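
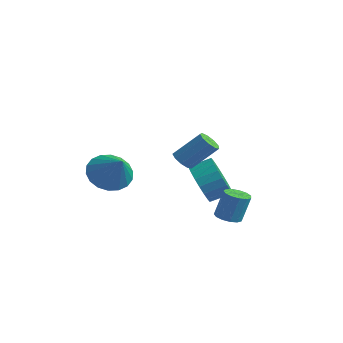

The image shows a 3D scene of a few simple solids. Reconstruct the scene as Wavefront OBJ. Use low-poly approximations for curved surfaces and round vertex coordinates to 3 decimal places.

v 0.091 1.21 2.916
v 0.589 1.093 2.688
v 1.307 1.953 3.816
v 0.809 2.07 4.044
v 0.447 1.414 2.534
v 1.164 2.274 3.663
v 0.138 1.639 2.559
v 0.855 2.499 3.688
v -0.193 1.663 2.751
v 0.525 2.524 3.879
v -0.391 1.476 3.02
v 0.327 2.336 4.148
v -0.363 1.163 3.24
v 0.355 2.024 4.368
v -0.123 0.873 3.309
v 0.595 1.733 4.437
v 0.218 0.74 3.193
v 0.935 1.6 4.322
v 0.499 0.827 2.948
v 1.216 1.687 4.077
v -3.852 0.382 1.231
v -3.162 0.351 0.415
v -2.568 0.118 2.329
v -3.167 0.813 0.532
v -3.308 1.189 0.788
v -3.557 1.405 1.131
v -3.865 1.419 1.494
v -4.17 1.227 1.806
v -4.412 0.868 2.003
v -4.543 0.412 2.048
v -4.538 -0.05 1.931
v -4.397 -0.426 1.675
v -4.148 -0.642 1.332
v -3.84 -0.655 0.968
v -3.535 -0.464 0.657
v -3.293 -0.104 0.46
v -0.656 2.712 0.978
v -0.112 2.032 1.6
v 0.4 2.848 2.044
v -0.144 3.528 1.422
v 0.152 2.062 1.242
v 0.663 2.877 1.686
v 0.275 2.204 0.839
v 0.787 3.019 1.283
v 0.238 2.434 0.46
v 0.75 3.249 0.904
v 0.046 2.712 0.17
v 0.558 3.527 0.615
v -0.267 2.99 0.021
v 0.245 3.805 0.465
v -0.647 3.22 0.036
v -0.136 4.035 0.48
v -1.029 3.362 0.215
v -0.518 4.178 0.659
v -1.347 3.392 0.525
v -0.835 4.208 0.969
v -1.544 3.305 0.914
v -1.033 4.12 1.358
v -1.589 3.115 1.314
v -1.077 3.93 1.758
v -1.472 2.855 1.655
v -0.96 3.67 2.1
v -1.213 2.571 1.88
v -0.702 3.386 2.324
v -0.859 2.311 1.949
v -0.347 3.126 2.393
v -0.469 2.12 1.85
v 0.042 2.936 2.294
v 1.635 2.386 -0.108
v 2.144 2.068 -0.122
v 2.374 2.376 1.193
v 1.865 2.694 1.208
v 2.226 2.384 -0.21
v 2.456 2.692 1.105
v 2.121 2.701 -0.266
v 2.35 3.008 1.049
v 1.861 2.917 -0.271
v 2.091 3.225 1.044
v 1.53 2.965 -0.225
v 1.759 3.273 1.09
v 1.232 2.829 -0.141
v 1.461 3.137 1.174
v 1.062 2.553 -0.047
v 1.291 2.86 1.269
v 1.074 2.223 0.028
v 1.303 2.531 1.344
v 1.264 1.945 0.06
v 1.494 2.253 1.375
v 1.572 1.808 0.039
v 1.802 2.115 1.354
v 1.9 1.854 -0.029
v 2.13 2.161 1.286
f 2 1 5
f 2 5 3
f 3 5 6
f 3 6 4
f 5 1 7
f 5 7 6
f 6 7 8
f 6 8 4
f 7 1 9
f 7 9 8
f 8 9 10
f 8 10 4
f 9 1 11
f 9 11 10
f 10 11 12
f 10 12 4
f 11 1 13
f 11 13 12
f 12 13 14
f 12 14 4
f 13 1 15
f 13 15 14
f 14 15 16
f 14 16 4
f 15 1 17
f 15 17 16
f 16 17 18
f 16 18 4
f 17 1 19
f 17 19 18
f 18 19 20
f 18 20 4
f 19 1 2
f 19 2 20
f 20 2 3
f 20 3 4
f 22 21 24
f 22 24 23
f 24 21 25
f 24 25 23
f 25 21 26
f 25 26 23
f 26 21 27
f 26 27 23
f 27 21 28
f 27 28 23
f 28 21 29
f 28 29 23
f 29 21 30
f 29 30 23
f 30 21 31
f 30 31 23
f 31 21 32
f 31 32 23
f 32 21 33
f 32 33 23
f 33 21 34
f 33 34 23
f 34 21 35
f 34 35 23
f 35 21 36
f 35 36 23
f 36 21 22
f 36 22 23
f 38 37 41
f 38 41 39
f 39 41 42
f 39 42 40
f 41 37 43
f 41 43 42
f 42 43 44
f 42 44 40
f 43 37 45
f 43 45 44
f 44 45 46
f 44 46 40
f 45 37 47
f 45 47 46
f 46 47 48
f 46 48 40
f 47 37 49
f 47 49 48
f 48 49 50
f 48 50 40
f 49 37 51
f 49 51 50
f 50 51 52
f 50 52 40
f 51 37 53
f 51 53 52
f 52 53 54
f 52 54 40
f 53 37 55
f 53 55 54
f 54 55 56
f 54 56 40
f 55 37 57
f 55 57 56
f 56 57 58
f 56 58 40
f 57 37 59
f 57 59 58
f 58 59 60
f 58 60 40
f 59 37 61
f 59 61 60
f 60 61 62
f 60 62 40
f 61 37 63
f 61 63 62
f 62 63 64
f 62 64 40
f 63 37 65
f 63 65 64
f 64 65 66
f 64 66 40
f 65 37 67
f 65 67 66
f 66 67 68
f 66 68 40
f 67 37 38
f 67 38 68
f 68 38 39
f 68 39 40
f 70 69 73
f 70 73 71
f 71 73 74
f 71 74 72
f 73 69 75
f 73 75 74
f 74 75 76
f 74 76 72
f 75 69 77
f 75 77 76
f 76 77 78
f 76 78 72
f 77 69 79
f 77 79 78
f 78 79 80
f 78 80 72
f 79 69 81
f 79 81 80
f 80 81 82
f 80 82 72
f 81 69 83
f 81 83 82
f 82 83 84
f 82 84 72
f 83 69 85
f 83 85 84
f 84 85 86
f 84 86 72
f 85 69 87
f 85 87 86
f 86 87 88
f 86 88 72
f 87 69 89
f 87 89 88
f 88 89 90
f 88 90 72
f 89 69 91
f 89 91 90
f 90 91 92
f 90 92 72
f 91 69 70
f 91 70 92
f 92 70 71
f 92 71 72



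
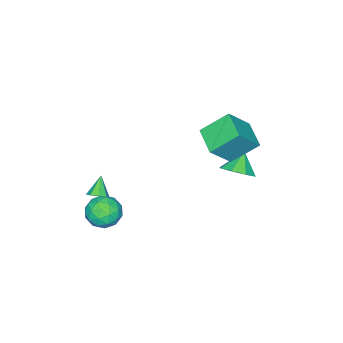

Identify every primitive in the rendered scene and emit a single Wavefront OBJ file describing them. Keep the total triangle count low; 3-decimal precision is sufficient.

v -2.346 1.751 -0.713
v -1.637 1.101 -0.222
v -3.254 1.549 0.333
v -1.551 1.891 0.005
v -1.931 2.599 -0.189
v -2.554 2.81 -0.69
v -3.055 2.401 -1.204
v -3.14 1.61 -1.431
v -2.761 0.902 -1.237
v -2.138 0.691 -0.736
v 3.078 -3.737 -1.862
v 3.595 -3.831 -1.497
v 2.302 -4.103 -0.858
v 3.422 -3.374 -1.463
v 3.048 -3.129 -1.663
v 2.691 -3.241 -1.979
v 2.56 -3.643 -2.227
v 2.733 -4.1 -2.261
v 3.107 -4.344 -2.061
v 3.464 -4.233 -1.744
v 3.391 -2.591 -3.699
v 4.285 -2.79 -3.045
v 2.335 -3.51 -2.535
v 3.229 -3.709 -1.881
v 2.82 -2.665 -1.972
v 3.473 -2.097 -2.691
v 3.147 -4.203 -2.889
v 3.8 -3.635 -3.608
v 4.134 -3.787 -2.545
v 3.932 -2.836 -1.978
v 2.688 -3.464 -3.602
v 2.486 -2.513 -3.035
v 3.931 -2.61 -3.474
v 2.689 -3.69 -2.106
v 2.449 -3.076 -2.159
v 2.974 -3.194 -1.775
v 3.454 -2.202 -3.266
v 3.979 -2.32 -2.881
v 3.118 -2.246 -2.251
v 2.641 -3.98 -2.699
v 3.166 -4.098 -2.314
v 3.646 -3.106 -3.805
v 4.171 -3.224 -3.421
v 3.502 -4.054 -3.329
v 4.367 -3.313 -2.796
v 3.747 -3.853 -2.112
v 3.699 -4.143 -2.704
v 4.082 -3.809 -3.127
v 4.249 -2.754 -2.462
v 3.628 -3.294 -1.778
v 3.387 -2.681 -1.832
v 3.771 -2.347 -2.254
v 4.16 -3.34 -2.168
v 2.992 -3.006 -3.802
v 2.371 -3.546 -3.118
v 2.849 -3.953 -3.326
v 3.233 -3.619 -3.748
v 2.873 -2.447 -3.468
v 2.253 -2.987 -2.784
v 2.538 -2.491 -2.453
v 2.921 -2.157 -2.876
v 2.46 -2.96 -3.412
v -0.067 0.816 3.986
v -1.115 1.944 5.246
v -1.362 1.269 2.503
v -2.41 2.397 3.763
v 0.91 2.203 3.557
v -0.138 3.331 4.817
v -0.385 2.656 2.074
v -1.433 3.784 3.334
f 2 1 4
f 2 4 3
f 4 1 5
f 4 5 3
f 5 1 6
f 5 6 3
f 6 1 7
f 6 7 3
f 7 1 8
f 7 8 3
f 8 1 9
f 8 9 3
f 9 1 10
f 9 10 3
f 10 1 2
f 10 2 3
f 12 11 14
f 12 14 13
f 14 11 15
f 14 15 13
f 15 11 16
f 15 16 13
f 16 11 17
f 16 17 13
f 17 11 18
f 17 18 13
f 18 11 19
f 18 19 13
f 19 11 20
f 19 20 13
f 20 11 12
f 20 12 13
f 21 58 37
f 58 32 61
f 37 61 26
f 58 61 37
f 21 37 33
f 37 26 38
f 33 38 22
f 37 38 33
f 21 33 42
f 33 22 43
f 42 43 28
f 33 43 42
f 21 42 54
f 42 28 57
f 54 57 31
f 42 57 54
f 21 54 58
f 54 31 62
f 58 62 32
f 54 62 58
f 22 38 49
f 38 26 52
f 49 52 30
f 38 52 49
f 26 61 39
f 61 32 60
f 39 60 25
f 61 60 39
f 32 62 59
f 62 31 55
f 59 55 23
f 62 55 59
f 31 57 56
f 57 28 44
f 56 44 27
f 57 44 56
f 28 43 48
f 43 22 45
f 48 45 29
f 43 45 48
f 24 50 36
f 50 30 51
f 36 51 25
f 50 51 36
f 24 36 34
f 36 25 35
f 34 35 23
f 36 35 34
f 24 34 41
f 34 23 40
f 41 40 27
f 34 40 41
f 24 41 46
f 41 27 47
f 46 47 29
f 41 47 46
f 24 46 50
f 46 29 53
f 50 53 30
f 46 53 50
f 25 51 39
f 51 30 52
f 39 52 26
f 51 52 39
f 23 35 59
f 35 25 60
f 59 60 32
f 35 60 59
f 27 40 56
f 40 23 55
f 56 55 31
f 40 55 56
f 29 47 48
f 47 27 44
f 48 44 28
f 47 44 48
f 30 53 49
f 53 29 45
f 49 45 22
f 53 45 49
f 64 66 63
f 67 64 63
f 63 66 65
f 65 67 63
f 64 70 66
f 68 64 67
f 68 70 64
f 66 70 65
f 69 67 65
f 65 70 69
f 69 68 67
f 70 68 69



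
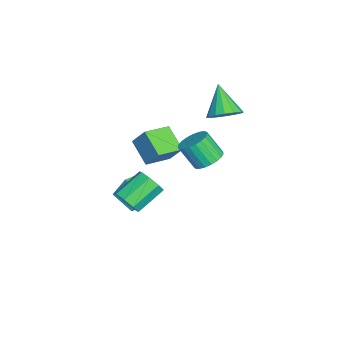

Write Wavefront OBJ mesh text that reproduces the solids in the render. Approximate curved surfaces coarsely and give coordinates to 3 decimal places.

v -1.803 0.659 -0.361
v -1.007 0.233 -0.473
v -1.281 -0.626 0.849
v -2.077 -0.199 0.961
v -0.908 0.529 -0.26
v -1.182 -0.329 1.063
v -0.964 0.848 -0.064
v -1.238 -0.01 1.258
v -1.165 1.135 0.08
v -1.439 0.276 1.402
v -1.476 1.339 0.148
v -1.75 0.481 1.47
v -1.844 1.425 0.128
v -2.118 0.567 1.45
v -2.204 1.38 0.023
v -2.479 0.521 1.345
v -2.496 1.209 -0.148
v -2.77 0.351 1.174
v -2.667 0.944 -0.356
v -2.942 0.085 0.966
v -2.689 0.629 -0.565
v -2.964 -0.229 0.757
v -2.558 0.319 -0.738
v -2.832 -0.539 0.584
v -2.296 0.069 -0.847
v -2.571 -0.79 0.475
v -1.949 -0.08 -0.871
v -2.224 -0.938 0.451
v -1.577 -0.101 -0.807
v -1.851 -0.959 0.515
v -1.243 0.01 -0.667
v -1.518 -0.849 0.656
v -3.182 -3.467 -0.168
v -2.761 -2.757 0.963
v -4.293 -2.28 -0.5
v -3.873 -1.57 0.631
v -2.027 -2.65 -1.111
v -1.607 -1.94 0.02
v -3.139 -1.463 -1.443
v -2.718 -0.753 -0.312
v 3.588 -3.124 0.431
v 4.037 -2.487 0.118
v 3.02 -1.319 1.036
v 2.572 -1.956 1.349
v 3.533 -2.636 -0.251
v 2.516 -1.469 0.667
v 3.06 -3.072 -0.22
v 2.043 -1.904 0.698
v 2.898 -3.538 0.192
v 1.881 -2.37 1.11
v 3.14 -3.761 0.744
v 2.123 -2.593 1.662
v 3.644 -3.611 1.113
v 2.627 -2.444 2.031
v 4.117 -3.176 1.082
v 3.1 -2.008 2
v 4.279 -2.71 0.67
v 3.262 -1.542 1.588
v -2.914 1.428 2.415
v -2.344 1.924 3.054
v -4.206 0.992 3.905
v -2.672 2.272 2.871
v -3.065 2.395 2.567
v -3.418 2.258 2.221
v -3.636 1.899 1.927
v -3.661 1.414 1.764
v -3.485 0.932 1.775
v -3.157 0.584 1.958
v -2.763 0.461 2.263
v -2.411 0.598 2.608
v -2.193 0.957 2.902
v -2.168 1.442 3.065
v -0.244 -4.228 -2.177
v -0.212 -3.564 -0.934
v -1.266 -3.582 -2.495
v -1.233 -2.918 -1.252
v 0.613 -3.162 -2.768
v 0.646 -2.498 -1.525
v -0.408 -2.516 -3.086
v -0.376 -1.852 -1.843
f 2 1 5
f 2 5 3
f 3 5 6
f 3 6 4
f 5 1 7
f 5 7 6
f 6 7 8
f 6 8 4
f 7 1 9
f 7 9 8
f 8 9 10
f 8 10 4
f 9 1 11
f 9 11 10
f 10 11 12
f 10 12 4
f 11 1 13
f 11 13 12
f 12 13 14
f 12 14 4
f 13 1 15
f 13 15 14
f 14 15 16
f 14 16 4
f 15 1 17
f 15 17 16
f 16 17 18
f 16 18 4
f 17 1 19
f 17 19 18
f 18 19 20
f 18 20 4
f 19 1 21
f 19 21 20
f 20 21 22
f 20 22 4
f 21 1 23
f 21 23 22
f 22 23 24
f 22 24 4
f 23 1 25
f 23 25 24
f 24 25 26
f 24 26 4
f 25 1 27
f 25 27 26
f 26 27 28
f 26 28 4
f 27 1 29
f 27 29 28
f 28 29 30
f 28 30 4
f 29 1 31
f 29 31 30
f 30 31 32
f 30 32 4
f 31 1 2
f 31 2 32
f 32 2 3
f 32 3 4
f 34 36 33
f 37 34 33
f 33 36 35
f 35 37 33
f 34 40 36
f 38 34 37
f 38 40 34
f 36 40 35
f 39 37 35
f 35 40 39
f 39 38 37
f 40 38 39
f 42 41 45
f 42 45 43
f 43 45 46
f 43 46 44
f 45 41 47
f 45 47 46
f 46 47 48
f 46 48 44
f 47 41 49
f 47 49 48
f 48 49 50
f 48 50 44
f 49 41 51
f 49 51 50
f 50 51 52
f 50 52 44
f 51 41 53
f 51 53 52
f 52 53 54
f 52 54 44
f 53 41 55
f 53 55 54
f 54 55 56
f 54 56 44
f 55 41 57
f 55 57 56
f 56 57 58
f 56 58 44
f 57 41 42
f 57 42 58
f 58 42 43
f 58 43 44
f 60 59 62
f 60 62 61
f 62 59 63
f 62 63 61
f 63 59 64
f 63 64 61
f 64 59 65
f 64 65 61
f 65 59 66
f 65 66 61
f 66 59 67
f 66 67 61
f 67 59 68
f 67 68 61
f 68 59 69
f 68 69 61
f 69 59 70
f 69 70 61
f 70 59 71
f 70 71 61
f 71 59 72
f 71 72 61
f 72 59 60
f 72 60 61
f 74 76 73
f 77 74 73
f 73 76 75
f 75 77 73
f 74 80 76
f 78 74 77
f 78 80 74
f 76 80 75
f 79 77 75
f 75 80 79
f 79 78 77
f 80 78 79



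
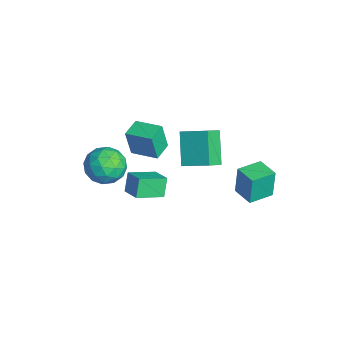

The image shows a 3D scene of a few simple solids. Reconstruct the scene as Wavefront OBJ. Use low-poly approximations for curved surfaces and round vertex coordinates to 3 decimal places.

v -2.913 -2.848 -2.632
v -1.926 -2.473 -2.02
v -3.354 -4.087 -1.16
v -2.367 -3.712 -0.548
v -3.313 -2.957 -0.702
v -3.04 -2.191 -1.612
v -2.24 -4.369 -1.568
v -1.967 -3.603 -2.478
v -1.51 -3.413 -1.363
v -2.173 -2.54 -0.828
v -3.107 -4.02 -2.352
v -3.77 -3.147 -1.817
v -2.38 -2.552 -2.455
v -2.9 -4.008 -0.725
v -3.455 -3.564 -0.815
v -2.875 -3.344 -0.456
v -3.035 -2.386 -2.215
v -2.455 -2.166 -1.856
v -3.271 -2.45 -1.081
v -2.825 -4.394 -1.324
v -2.245 -4.174 -0.965
v -2.405 -3.216 -2.724
v -1.825 -2.996 -2.365
v -2.009 -4.11 -2.099
v -1.556 -2.884 -1.709
v -1.816 -3.612 -0.844
v -1.741 -3.998 -1.444
v -1.58 -3.548 -1.978
v -1.946 -2.371 -1.395
v -2.206 -3.099 -0.53
v -2.761 -2.655 -0.62
v -2.601 -2.205 -1.155
v -1.702 -2.924 -1.009
v -3.074 -3.461 -2.65
v -3.334 -4.189 -1.785
v -2.679 -4.355 -2.025
v -2.519 -3.905 -2.56
v -3.464 -2.948 -2.336
v -3.724 -3.676 -1.471
v -3.7 -3.012 -1.202
v -3.539 -2.562 -1.736
v -3.578 -3.636 -2.171
v 1.591 0.435 1.724
v 0.218 0.672 3.172
v 2.434 1.642 2.325
v 1.061 1.879 3.773
v 2.199 -0.339 2.427
v 0.826 -0.102 3.875
v 3.042 0.868 3.028
v 1.669 1.105 4.476
v -1.862 -2.427 -3.267
v -2.388 -2.137 -2.217
v -2.153 -0.885 -3.84
v -2.68 -0.595 -2.789
v -0.74 -2.045 -2.811
v -1.267 -1.755 -1.76
v -1.032 -0.503 -3.383
v -1.558 -0.213 -2.333
v 2.94 2.236 0.531
v 2.816 2.37 2.181
v 2.446 3.549 0.388
v 2.322 3.683 2.038
v 4.098 2.677 0.582
v 3.974 2.811 2.232
v 3.604 3.99 0.439
v 3.48 4.124 2.089
v -3.513 -1.14 -0.695
v -3.573 -1.431 0.948
v -2.489 0.038 -0.449
v -2.549 -0.253 1.195
v -2.631 -1.887 -0.795
v -2.691 -2.178 0.849
v -1.607 -0.709 -0.548
v -1.667 -1 1.095
f 1 38 17
f 38 12 41
f 17 41 6
f 38 41 17
f 1 17 13
f 17 6 18
f 13 18 2
f 17 18 13
f 1 13 22
f 13 2 23
f 22 23 8
f 13 23 22
f 1 22 34
f 22 8 37
f 34 37 11
f 22 37 34
f 1 34 38
f 34 11 42
f 38 42 12
f 34 42 38
f 2 18 29
f 18 6 32
f 29 32 10
f 18 32 29
f 6 41 19
f 41 12 40
f 19 40 5
f 41 40 19
f 12 42 39
f 42 11 35
f 39 35 3
f 42 35 39
f 11 37 36
f 37 8 24
f 36 24 7
f 37 24 36
f 8 23 28
f 23 2 25
f 28 25 9
f 23 25 28
f 4 30 16
f 30 10 31
f 16 31 5
f 30 31 16
f 4 16 14
f 16 5 15
f 14 15 3
f 16 15 14
f 4 14 21
f 14 3 20
f 21 20 7
f 14 20 21
f 4 21 26
f 21 7 27
f 26 27 9
f 21 27 26
f 4 26 30
f 26 9 33
f 30 33 10
f 26 33 30
f 5 31 19
f 31 10 32
f 19 32 6
f 31 32 19
f 3 15 39
f 15 5 40
f 39 40 12
f 15 40 39
f 7 20 36
f 20 3 35
f 36 35 11
f 20 35 36
f 9 27 28
f 27 7 24
f 28 24 8
f 27 24 28
f 10 33 29
f 33 9 25
f 29 25 2
f 33 25 29
f 44 46 43
f 47 44 43
f 43 46 45
f 45 47 43
f 44 50 46
f 48 44 47
f 48 50 44
f 46 50 45
f 49 47 45
f 45 50 49
f 49 48 47
f 50 48 49
f 52 54 51
f 55 52 51
f 51 54 53
f 53 55 51
f 52 58 54
f 56 52 55
f 56 58 52
f 54 58 53
f 57 55 53
f 53 58 57
f 57 56 55
f 58 56 57
f 60 62 59
f 63 60 59
f 59 62 61
f 61 63 59
f 60 66 62
f 64 60 63
f 64 66 60
f 62 66 61
f 65 63 61
f 61 66 65
f 65 64 63
f 66 64 65
f 68 70 67
f 71 68 67
f 67 70 69
f 69 71 67
f 68 74 70
f 72 68 71
f 72 74 68
f 70 74 69
f 73 71 69
f 69 74 73
f 73 72 71
f 74 72 73



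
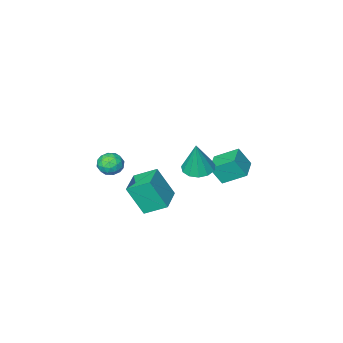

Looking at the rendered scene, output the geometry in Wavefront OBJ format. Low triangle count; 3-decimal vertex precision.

v -4.023 0.913 -3.488
v -3.46 0.437 -2.297
v -5.029 1.941 -2.601
v -4.467 1.465 -1.41
v -2.993 1.975 -3.55
v -2.431 1.499 -2.359
v -4 3.003 -2.663
v -3.437 2.527 -1.472
v 1.621 4.1 -1.367
v 2.277 3.354 0.426
v 2.843 5.296 -1.316
v 3.499 4.549 0.477
v 2.561 3.171 -2.097
v 3.217 2.424 -0.304
v 3.783 4.366 -2.046
v 4.439 3.62 -0.253
v 2.594 -1.67 -2.804
v 2.883 -2.016 -2.082
v 1.297 -1.864 -2.378
v 1.586 -2.21 -1.656
v 1.694 -1.378 -1.802
v 2.495 -1.258 -2.065
v 1.685 -2.622 -2.395
v 2.486 -2.502 -2.658
v 2.321 -2.605 -1.829
v 2.327 -1.836 -1.462
v 1.853 -2.044 -2.998
v 1.859 -1.275 -2.631
v 2.852 -1.826 -2.48
v 1.328 -2.054 -1.98
v 1.391 -1.565 -2.065
v 1.561 -1.769 -1.641
v 2.624 -1.38 -2.47
v 2.794 -1.584 -2.046
v 2.095 -1.209 -1.881
v 1.386 -2.296 -2.414
v 1.556 -2.5 -1.99
v 2.619 -2.111 -2.819
v 2.789 -2.315 -2.395
v 2.085 -2.671 -2.579
v 2.692 -2.376 -1.907
v 1.93 -2.49 -1.657
v 1.988 -2.732 -2.092
v 2.459 -2.661 -2.246
v 2.695 -1.924 -1.692
v 1.933 -2.038 -1.441
v 1.996 -1.549 -1.527
v 2.467 -1.478 -1.682
v 2.365 -2.27 -1.543
v 2.247 -1.842 -3.019
v 1.485 -1.956 -2.768
v 1.713 -2.402 -2.778
v 2.184 -2.331 -2.933
v 2.25 -1.39 -2.803
v 1.488 -1.504 -2.553
v 1.721 -1.219 -2.214
v 2.192 -1.148 -2.368
v 1.815 -1.61 -2.917
v -1.496 1.745 -1.743
v -0.764 1.094 -1.776
v -1.124 2.055 0.383
v -0.54 1.587 -1.887
v -0.62 2.129 -1.953
v -0.978 2.549 -1.951
v -1.501 2.714 -1.884
v -2.022 2.571 -1.771
v -2.376 2.166 -1.65
v -2.451 1.626 -1.558
v -2.223 1.125 -1.524
v -1.764 0.82 -1.56
v -1.22 0.808 -1.654
f 2 4 1
f 5 2 1
f 1 4 3
f 3 5 1
f 2 8 4
f 6 2 5
f 6 8 2
f 4 8 3
f 7 5 3
f 3 8 7
f 7 6 5
f 8 6 7
f 10 12 9
f 13 10 9
f 9 12 11
f 11 13 9
f 10 16 12
f 14 10 13
f 14 16 10
f 12 16 11
f 15 13 11
f 11 16 15
f 15 14 13
f 16 14 15
f 17 54 33
f 54 28 57
f 33 57 22
f 54 57 33
f 17 33 29
f 33 22 34
f 29 34 18
f 33 34 29
f 17 29 38
f 29 18 39
f 38 39 24
f 29 39 38
f 17 38 50
f 38 24 53
f 50 53 27
f 38 53 50
f 17 50 54
f 50 27 58
f 54 58 28
f 50 58 54
f 18 34 45
f 34 22 48
f 45 48 26
f 34 48 45
f 22 57 35
f 57 28 56
f 35 56 21
f 57 56 35
f 28 58 55
f 58 27 51
f 55 51 19
f 58 51 55
f 27 53 52
f 53 24 40
f 52 40 23
f 53 40 52
f 24 39 44
f 39 18 41
f 44 41 25
f 39 41 44
f 20 46 32
f 46 26 47
f 32 47 21
f 46 47 32
f 20 32 30
f 32 21 31
f 30 31 19
f 32 31 30
f 20 30 37
f 30 19 36
f 37 36 23
f 30 36 37
f 20 37 42
f 37 23 43
f 42 43 25
f 37 43 42
f 20 42 46
f 42 25 49
f 46 49 26
f 42 49 46
f 21 47 35
f 47 26 48
f 35 48 22
f 47 48 35
f 19 31 55
f 31 21 56
f 55 56 28
f 31 56 55
f 23 36 52
f 36 19 51
f 52 51 27
f 36 51 52
f 25 43 44
f 43 23 40
f 44 40 24
f 43 40 44
f 26 49 45
f 49 25 41
f 45 41 18
f 49 41 45
f 60 59 62
f 60 62 61
f 62 59 63
f 62 63 61
f 63 59 64
f 63 64 61
f 64 59 65
f 64 65 61
f 65 59 66
f 65 66 61
f 66 59 67
f 66 67 61
f 67 59 68
f 67 68 61
f 68 59 69
f 68 69 61
f 69 59 70
f 69 70 61
f 70 59 71
f 70 71 61
f 71 59 60
f 71 60 61



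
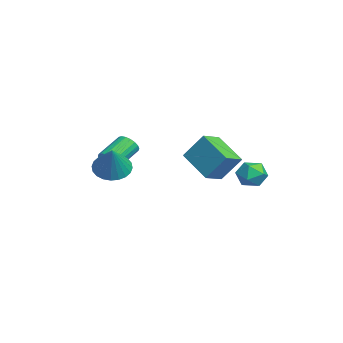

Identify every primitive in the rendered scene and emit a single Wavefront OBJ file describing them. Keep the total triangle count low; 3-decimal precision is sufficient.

v 1.48 3.474 -0.529
v 2.056 3.613 -0.024
v 2.244 2.727 -1.196
v 2.82 2.866 -0.691
v 2.203 2.445 -0.472
v 1.731 2.907 -0.06
v 2.569 3.433 -1.16
v 2.097 3.895 -0.748
v 2.729 3.587 -0.414
v 2.503 2.977 0.011
v 1.797 3.363 -1.231
v 1.571 2.753 -0.806
v -0.517 -2.606 -0.884
v 0.179 -2.728 -1.441
v 0.577 -2.694 0.504
v 0.173 -2.378 -1.414
v 0.062 -2.063 -1.307
v -0.137 -1.83 -1.135
v -0.394 -1.716 -0.925
v -0.67 -1.737 -0.709
v -0.923 -1.891 -0.519
v -1.114 -2.153 -0.385
v -1.214 -2.485 -0.327
v -1.208 -2.835 -0.354
v -1.097 -3.15 -0.461
v -0.897 -3.383 -0.633
v -0.64 -3.497 -0.843
v -0.364 -3.476 -1.059
v -0.112 -3.322 -1.249
v 0.079 -3.06 -1.383
v -1.862 2.46 -2.332
v -3.28 1.614 -1.393
v -1.534 3.344 -1.039
v -2.952 2.497 -0.101
v -1.128 1.643 -1.959
v -2.546 0.796 -1.021
v -0.8 2.526 -0.667
v -2.218 1.68 0.272
v -2.033 -2.635 -1.047
v -1.612 -2.587 -0.623
v -2.466 -1.596 0.112
v -2.887 -1.645 -0.313
v -1.542 -2.397 -0.797
v -2.396 -1.407 -0.063
v -1.57 -2.255 -1.022
v -2.424 -1.264 -0.287
v -1.689 -2.188 -1.251
v -2.543 -1.197 -0.516
v -1.877 -2.209 -1.44
v -2.73 -1.219 -0.705
v -2.095 -2.315 -1.551
v -2.949 -1.325 -0.816
v -2.301 -2.484 -1.562
v -3.155 -1.494 -0.828
v -2.454 -2.684 -1.472
v -3.308 -1.693 -0.737
v -2.524 -2.873 -1.297
v -3.378 -1.883 -0.563
v -2.496 -3.016 -1.073
v -3.35 -2.025 -0.338
v -2.377 -3.083 -0.844
v -3.231 -2.092 -0.109
v -2.19 -3.061 -0.655
v -3.043 -2.071 0.08
v -1.971 -2.955 -0.544
v -2.825 -1.965 0.191
v -1.765 -2.786 -0.532
v -2.619 -1.796 0.202
f 1 12 6
f 1 6 2
f 1 2 8
f 1 8 11
f 1 11 12
f 2 6 10
f 6 12 5
f 12 11 3
f 11 8 7
f 8 2 9
f 4 10 5
f 4 5 3
f 4 3 7
f 4 7 9
f 4 9 10
f 5 10 6
f 3 5 12
f 7 3 11
f 9 7 8
f 10 9 2
f 14 13 16
f 14 16 15
f 16 13 17
f 16 17 15
f 17 13 18
f 17 18 15
f 18 13 19
f 18 19 15
f 19 13 20
f 19 20 15
f 20 13 21
f 20 21 15
f 21 13 22
f 21 22 15
f 22 13 23
f 22 23 15
f 23 13 24
f 23 24 15
f 24 13 25
f 24 25 15
f 25 13 26
f 25 26 15
f 26 13 27
f 26 27 15
f 27 13 28
f 27 28 15
f 28 13 29
f 28 29 15
f 29 13 30
f 29 30 15
f 30 13 14
f 30 14 15
f 32 34 31
f 35 32 31
f 31 34 33
f 33 35 31
f 32 38 34
f 36 32 35
f 36 38 32
f 34 38 33
f 37 35 33
f 33 38 37
f 37 36 35
f 38 36 37
f 40 39 43
f 40 43 41
f 41 43 44
f 41 44 42
f 43 39 45
f 43 45 44
f 44 45 46
f 44 46 42
f 45 39 47
f 45 47 46
f 46 47 48
f 46 48 42
f 47 39 49
f 47 49 48
f 48 49 50
f 48 50 42
f 49 39 51
f 49 51 50
f 50 51 52
f 50 52 42
f 51 39 53
f 51 53 52
f 52 53 54
f 52 54 42
f 53 39 55
f 53 55 54
f 54 55 56
f 54 56 42
f 55 39 57
f 55 57 56
f 56 57 58
f 56 58 42
f 57 39 59
f 57 59 58
f 58 59 60
f 58 60 42
f 59 39 61
f 59 61 60
f 60 61 62
f 60 62 42
f 61 39 63
f 61 63 62
f 62 63 64
f 62 64 42
f 63 39 65
f 63 65 64
f 64 65 66
f 64 66 42
f 65 39 67
f 65 67 66
f 66 67 68
f 66 68 42
f 67 39 40
f 67 40 68
f 68 40 41
f 68 41 42



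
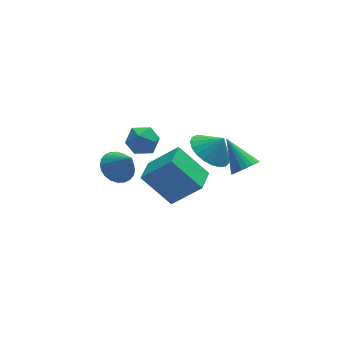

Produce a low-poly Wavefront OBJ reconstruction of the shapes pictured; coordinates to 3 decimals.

v 2.559 -3.165 1.933
v 2.885 -2.736 1.551
v 2.161 -1.975 2.927
v 2.65 -2.728 1.447
v 2.401 -2.786 1.416
v 2.176 -2.901 1.465
v 2.009 -3.057 1.584
v 1.926 -3.229 1.757
v 1.939 -3.391 1.956
v 2.047 -3.519 2.152
v 2.233 -3.593 2.315
v 2.468 -3.601 2.419
v 2.717 -3.543 2.45
v 2.942 -3.428 2.401
v 3.109 -3.272 2.282
v 3.192 -3.1 2.109
v 3.178 -2.938 1.91
v 3.071 -2.81 1.714
v -1.088 2.72 -2.404
v -0.714 2.133 -2.891
v -0.632 2.06 -1.256
v -0.47 2.355 -2.859
v -0.32 2.633 -2.758
v -0.287 2.925 -2.603
v -0.376 3.185 -2.418
v -0.574 3.375 -2.231
v -0.849 3.465 -2.07
v -1.161 3.441 -1.959
v -1.462 3.308 -1.917
v -1.706 3.085 -1.948
v -1.855 2.807 -2.049
v -1.888 2.516 -2.204
v -1.799 2.255 -2.389
v -1.602 2.066 -2.576
v -1.326 1.976 -2.738
v -1.014 1.999 -2.848
v -1.045 1.645 0.331
v -0.662 2.245 -0.076
v 0.122 1.055 0.556
v 0.505 1.655 0.149
v 0.154 1.81 0.875
v -0.567 2.174 0.735
v 0.027 1.126 -0.255
v -0.694 1.49 -0.395
v -0 1.925 -0.438
v 0.079 2.347 0.26
v -0.619 0.953 0.22
v -0.54 1.375 0.918
v 1.787 -0.21 -2.046
v 0.706 0.707 -0.679
v 0.591 0.378 -3.387
v -0.49 1.295 -2.019
v 2.47 0.825 -2.201
v 1.389 1.742 -0.833
v 1.274 1.413 -3.541
v 0.193 2.33 -2.174
v 2.125 -0.172 0.433
v 2.819 0.48 0.066
v 2.695 -0.308 1.267
v 2.562 0.738 0.283
v 2.23 0.839 0.527
v 1.879 0.765 0.754
v 1.571 0.529 0.926
v 1.359 0.172 1.012
v 1.279 -0.244 0.998
v 1.346 -0.648 0.887
v 1.547 -0.97 0.697
v 1.848 -1.153 0.461
v 2.197 -1.167 0.22
v 2.534 -1.008 0.016
v 2.8 -0.705 -0.116
v 2.949 -0.31 -0.153
v 2.956 0.109 -0.089
f 2 1 4
f 2 4 3
f 4 1 5
f 4 5 3
f 5 1 6
f 5 6 3
f 6 1 7
f 6 7 3
f 7 1 8
f 7 8 3
f 8 1 9
f 8 9 3
f 9 1 10
f 9 10 3
f 10 1 11
f 10 11 3
f 11 1 12
f 11 12 3
f 12 1 13
f 12 13 3
f 13 1 14
f 13 14 3
f 14 1 15
f 14 15 3
f 15 1 16
f 15 16 3
f 16 1 17
f 16 17 3
f 17 1 18
f 17 18 3
f 18 1 2
f 18 2 3
f 20 19 22
f 20 22 21
f 22 19 23
f 22 23 21
f 23 19 24
f 23 24 21
f 24 19 25
f 24 25 21
f 25 19 26
f 25 26 21
f 26 19 27
f 26 27 21
f 27 19 28
f 27 28 21
f 28 19 29
f 28 29 21
f 29 19 30
f 29 30 21
f 30 19 31
f 30 31 21
f 31 19 32
f 31 32 21
f 32 19 33
f 32 33 21
f 33 19 34
f 33 34 21
f 34 19 35
f 34 35 21
f 35 19 36
f 35 36 21
f 36 19 20
f 36 20 21
f 37 48 42
f 37 42 38
f 37 38 44
f 37 44 47
f 37 47 48
f 38 42 46
f 42 48 41
f 48 47 39
f 47 44 43
f 44 38 45
f 40 46 41
f 40 41 39
f 40 39 43
f 40 43 45
f 40 45 46
f 41 46 42
f 39 41 48
f 43 39 47
f 45 43 44
f 46 45 38
f 50 52 49
f 53 50 49
f 49 52 51
f 51 53 49
f 50 56 52
f 54 50 53
f 54 56 50
f 52 56 51
f 55 53 51
f 51 56 55
f 55 54 53
f 56 54 55
f 58 57 60
f 58 60 59
f 60 57 61
f 60 61 59
f 61 57 62
f 61 62 59
f 62 57 63
f 62 63 59
f 63 57 64
f 63 64 59
f 64 57 65
f 64 65 59
f 65 57 66
f 65 66 59
f 66 57 67
f 66 67 59
f 67 57 68
f 67 68 59
f 68 57 69
f 68 69 59
f 69 57 70
f 69 70 59
f 70 57 71
f 70 71 59
f 71 57 72
f 71 72 59
f 72 57 73
f 72 73 59
f 73 57 58
f 73 58 59



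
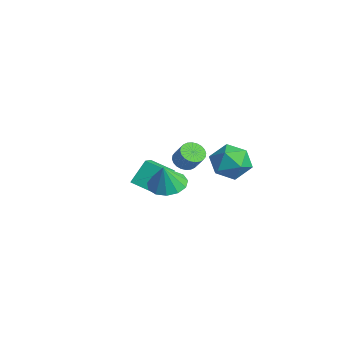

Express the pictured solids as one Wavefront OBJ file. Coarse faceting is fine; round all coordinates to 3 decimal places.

v 3.677 -1.153 2.005
v 4.443 -0.525 1.998
v 3.963 -1.487 3.335
v 4 -0.231 2.167
v 3.454 -0.23 2.285
v 2.98 -0.522 2.314
v 2.727 -1.014 2.245
v 2.775 -1.55 2.099
v 3.11 -1.961 1.925
v 3.625 -2.115 1.775
v 4.157 -1.963 1.699
v 4.536 -1.555 1.72
v 4.642 -1.019 1.832
v -3.13 2.68 -0.731
v -2.67 3.038 -1.153
v -1.95 3.199 -0.231
v -2.41 2.84 0.191
v -2.834 3.247 -1.061
v -2.114 3.407 -0.139
v -3.043 3.369 -0.919
v -2.323 3.53 0.003
v -3.265 3.387 -0.748
v -2.546 3.547 0.174
v -3.467 3.296 -0.574
v -2.748 3.457 0.347
v -3.618 3.112 -0.425
v -2.898 3.273 0.496
v -3.694 2.862 -0.322
v -2.974 3.023 0.599
v -3.684 2.584 -0.281
v -2.964 2.745 0.64
v -3.59 2.321 -0.309
v -2.87 2.482 0.613
v -3.426 2.113 -0.401
v -2.706 2.273 0.521
v -3.217 1.99 -0.543
v -2.497 2.151 0.379
v -2.994 1.973 -0.714
v -2.275 2.133 0.208
v -2.792 2.063 -0.887
v -2.073 2.224 0.034
v -2.642 2.247 -1.036
v -1.922 2.408 -0.115
v -2.566 2.497 -1.139
v -1.846 2.658 -0.218
v -2.576 2.775 -1.18
v -1.856 2.936 -0.259
v 1.927 2.421 2.17
v 2.66 2.952 1.432
v 3.38 1.968 3.288
v 4.113 2.499 2.55
v 3.358 3.13 3.178
v 2.46 3.41 2.487
v 3.58 1.51 2.233
v 2.682 1.79 1.542
v 3.681 2.389 1.471
v 3.544 3.39 2.055
v 2.496 1.53 2.665
v 2.359 2.531 3.249
v 0.095 -1.326 0.304
v 1.637 -2.246 1.251
v -0.12 -0.451 1.504
v 1.423 -1.371 2.45
v 0.957 -0.409 -0.21
v 2.5 -1.329 0.736
v 0.743 0.466 0.989
v 2.285 -0.454 1.936
f 2 1 4
f 2 4 3
f 4 1 5
f 4 5 3
f 5 1 6
f 5 6 3
f 6 1 7
f 6 7 3
f 7 1 8
f 7 8 3
f 8 1 9
f 8 9 3
f 9 1 10
f 9 10 3
f 10 1 11
f 10 11 3
f 11 1 12
f 11 12 3
f 12 1 13
f 12 13 3
f 13 1 2
f 13 2 3
f 15 14 18
f 15 18 16
f 16 18 19
f 16 19 17
f 18 14 20
f 18 20 19
f 19 20 21
f 19 21 17
f 20 14 22
f 20 22 21
f 21 22 23
f 21 23 17
f 22 14 24
f 22 24 23
f 23 24 25
f 23 25 17
f 24 14 26
f 24 26 25
f 25 26 27
f 25 27 17
f 26 14 28
f 26 28 27
f 27 28 29
f 27 29 17
f 28 14 30
f 28 30 29
f 29 30 31
f 29 31 17
f 30 14 32
f 30 32 31
f 31 32 33
f 31 33 17
f 32 14 34
f 32 34 33
f 33 34 35
f 33 35 17
f 34 14 36
f 34 36 35
f 35 36 37
f 35 37 17
f 36 14 38
f 36 38 37
f 37 38 39
f 37 39 17
f 38 14 40
f 38 40 39
f 39 40 41
f 39 41 17
f 40 14 42
f 40 42 41
f 41 42 43
f 41 43 17
f 42 14 44
f 42 44 43
f 43 44 45
f 43 45 17
f 44 14 46
f 44 46 45
f 45 46 47
f 45 47 17
f 46 14 15
f 46 15 47
f 47 15 16
f 47 16 17
f 48 59 53
f 48 53 49
f 48 49 55
f 48 55 58
f 48 58 59
f 49 53 57
f 53 59 52
f 59 58 50
f 58 55 54
f 55 49 56
f 51 57 52
f 51 52 50
f 51 50 54
f 51 54 56
f 51 56 57
f 52 57 53
f 50 52 59
f 54 50 58
f 56 54 55
f 57 56 49
f 61 63 60
f 64 61 60
f 60 63 62
f 62 64 60
f 61 67 63
f 65 61 64
f 65 67 61
f 63 67 62
f 66 64 62
f 62 67 66
f 66 65 64
f 67 65 66



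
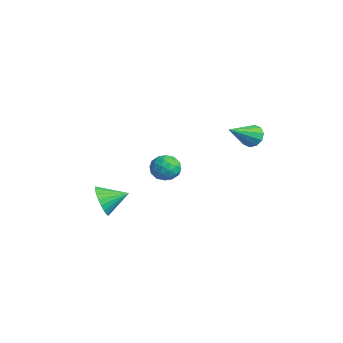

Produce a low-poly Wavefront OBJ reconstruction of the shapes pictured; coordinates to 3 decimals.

v -3.525 -0.484 -0.606
v -2.873 -0.353 -1.25
v -3.947 -1.747 -1.29
v -3.295 -1.616 -1.934
v -3.053 -1.828 -1.066
v -2.792 -1.047 -0.643
v -4.028 -1.053 -1.897
v -3.767 -0.272 -1.474
v -3.184 -0.705 -2.047
v -2.581 -1.184 -1.534
v -4.239 -0.916 -1.006
v -3.636 -1.395 -0.493
v -3.162 -0.307 -0.868
v -3.658 -1.793 -1.672
v -3.516 -1.917 -1.162
v -3.132 -1.84 -1.54
v -3.114 -0.716 -0.512
v -2.731 -0.639 -0.89
v -2.837 -1.506 -0.782
v -4.089 -1.461 -1.65
v -3.706 -1.384 -2.028
v -3.688 -0.26 -1
v -3.304 -0.183 -1.378
v -3.983 -0.594 -1.758
v -2.962 -0.437 -1.715
v -3.209 -1.18 -2.117
v -3.64 -0.849 -2.095
v -3.487 -0.39 -1.847
v -2.607 -0.719 -1.413
v -2.855 -1.461 -1.815
v -2.713 -1.586 -1.305
v -2.56 -1.127 -1.057
v -2.79 -0.926 -1.882
v -3.965 -0.639 -0.725
v -4.213 -1.381 -1.127
v -4.26 -0.973 -1.483
v -4.107 -0.514 -1.235
v -3.611 -0.92 -0.423
v -3.858 -1.663 -0.825
v -3.333 -1.71 -0.693
v -3.18 -1.251 -0.445
v -4.03 -1.174 -0.658
v -4.151 -4.464 -3.501
v -3.78 -4.93 -2.625
v -3.689 -3.076 -2.959
v -3.429 -4.943 -2.891
v -3.202 -4.873 -3.262
v -3.14 -4.732 -3.675
v -3.252 -4.545 -4.058
v -3.52 -4.344 -4.345
v -3.897 -4.163 -4.486
v -4.317 -4.035 -4.456
v -4.709 -3.981 -4.262
v -5.005 -4.01 -3.936
v -5.152 -4.118 -3.535
v -5.127 -4.286 -3.128
v -4.932 -4.484 -2.786
v -4.603 -4.679 -2.567
v -4.195 -4.837 -2.51
v -2.556 3.704 0.63
v -2.016 4.132 0.997
v -1.964 2.016 1.73
v -2.424 4.156 1.253
v -2.882 4.007 1.271
v -3.216 3.743 1.044
v -3.297 3.464 0.66
v -3.095 3.277 0.264
v -2.688 3.253 0.008
v -2.229 3.402 -0.01
v -1.896 3.666 0.216
v -1.814 3.945 0.601
f 1 38 17
f 38 12 41
f 17 41 6
f 38 41 17
f 1 17 13
f 17 6 18
f 13 18 2
f 17 18 13
f 1 13 22
f 13 2 23
f 22 23 8
f 13 23 22
f 1 22 34
f 22 8 37
f 34 37 11
f 22 37 34
f 1 34 38
f 34 11 42
f 38 42 12
f 34 42 38
f 2 18 29
f 18 6 32
f 29 32 10
f 18 32 29
f 6 41 19
f 41 12 40
f 19 40 5
f 41 40 19
f 12 42 39
f 42 11 35
f 39 35 3
f 42 35 39
f 11 37 36
f 37 8 24
f 36 24 7
f 37 24 36
f 8 23 28
f 23 2 25
f 28 25 9
f 23 25 28
f 4 30 16
f 30 10 31
f 16 31 5
f 30 31 16
f 4 16 14
f 16 5 15
f 14 15 3
f 16 15 14
f 4 14 21
f 14 3 20
f 21 20 7
f 14 20 21
f 4 21 26
f 21 7 27
f 26 27 9
f 21 27 26
f 4 26 30
f 26 9 33
f 30 33 10
f 26 33 30
f 5 31 19
f 31 10 32
f 19 32 6
f 31 32 19
f 3 15 39
f 15 5 40
f 39 40 12
f 15 40 39
f 7 20 36
f 20 3 35
f 36 35 11
f 20 35 36
f 9 27 28
f 27 7 24
f 28 24 8
f 27 24 28
f 10 33 29
f 33 9 25
f 29 25 2
f 33 25 29
f 44 43 46
f 44 46 45
f 46 43 47
f 46 47 45
f 47 43 48
f 47 48 45
f 48 43 49
f 48 49 45
f 49 43 50
f 49 50 45
f 50 43 51
f 50 51 45
f 51 43 52
f 51 52 45
f 52 43 53
f 52 53 45
f 53 43 54
f 53 54 45
f 54 43 55
f 54 55 45
f 55 43 56
f 55 56 45
f 56 43 57
f 56 57 45
f 57 43 58
f 57 58 45
f 58 43 59
f 58 59 45
f 59 43 44
f 59 44 45
f 61 60 63
f 61 63 62
f 63 60 64
f 63 64 62
f 64 60 65
f 64 65 62
f 65 60 66
f 65 66 62
f 66 60 67
f 66 67 62
f 67 60 68
f 67 68 62
f 68 60 69
f 68 69 62
f 69 60 70
f 69 70 62
f 70 60 71
f 70 71 62
f 71 60 61
f 71 61 62



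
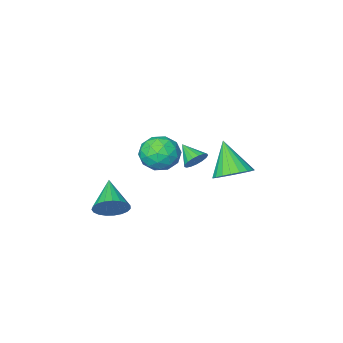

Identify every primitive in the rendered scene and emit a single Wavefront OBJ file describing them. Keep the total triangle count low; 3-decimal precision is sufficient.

v 2.218 -1.744 -2.228
v 2.904 -2.309 -2.616
v 1.462 -3.316 -1.272
v 3.08 -2.187 -2.275
v 3.107 -1.987 -1.925
v 2.981 -1.746 -1.628
v 2.722 -1.504 -1.435
v 2.377 -1.303 -1.378
v 2.004 -1.179 -1.469
v 1.668 -1.152 -1.691
v 1.427 -1.228 -2.005
v 1.323 -1.393 -2.359
v 1.374 -1.618 -2.689
v 1.571 -1.865 -2.94
v 1.88 -2.091 -3.068
v 2.247 -2.257 -3.05
v 2.609 -2.334 -2.891
v 0.326 3.121 3.185
v 0.706 3.443 3.618
v 0.474 2.099 3.815
v 0.415 3.474 3.736
v 0.103 3.423 3.728
v -0.158 3.304 3.595
v -0.308 3.143 3.369
v -0.313 2.977 3.1
v -0.171 2.843 2.851
v 0.084 2.774 2.678
v 0.395 2.784 2.622
v 0.689 2.871 2.694
v 0.901 3.016 2.879
v 0.981 3.185 3.134
v 0.911 3.339 3.4
v -3.71 0.116 -0.672
v -3.236 -0.698 -1.222
v -3.89 -1.156 1.052
v -2.88 -0.492 -1.033
v -2.666 -0.181 -0.782
v -2.634 0.181 -0.511
v -2.787 0.532 -0.268
v -3.099 0.811 -0.096
v -3.518 0.97 -0.023
v -3.969 0.981 -0.062
v -4.376 0.842 -0.207
v -4.667 0.578 -0.432
v -4.793 0.234 -0.699
v -4.731 -0.131 -0.961
v -4.493 -0.453 -1.173
v -4.12 -0.676 -1.299
v -3.675 -0.763 -1.316
v -2.148 -2.674 -0.416
v -1.117 -2.944 0.06
v -2.303 -4.436 -1.08
v -1.272 -4.706 -0.604
v -2.194 -4.496 0.081
v -2.098 -3.407 0.491
v -1.322 -3.973 -1.511
v -1.226 -2.884 -1.101
v -0.607 -3.747 -0.617
v -1.145 -4.07 0.367
v -2.275 -3.31 -1.387
v -2.813 -3.633 -0.403
v -1.619 -2.655 -0.12
v -1.801 -4.725 -0.9
v -2.343 -4.602 -0.498
v -1.737 -4.761 -0.218
v -2.196 -2.927 0.133
v -1.59 -3.085 0.413
v -2.222 -3.997 0.425
v -1.83 -4.295 -1.433
v -1.224 -4.453 -1.153
v -1.683 -2.619 -0.802
v -1.077 -2.778 -0.522
v -1.198 -3.383 -1.445
v -0.713 -3.285 -0.238
v -0.804 -4.32 -0.628
v -0.833 -3.89 -1.161
v -0.777 -3.25 -0.92
v -1.03 -3.475 0.34
v -1.121 -4.51 -0.05
v -1.662 -4.387 0.353
v -1.606 -3.747 0.594
v -0.73 -3.947 -0.057
v -2.299 -2.87 -0.97
v -2.39 -3.905 -1.36
v -1.814 -3.633 -1.614
v -1.758 -2.993 -1.373
v -2.616 -3.06 -0.392
v -2.707 -4.095 -0.782
v -2.643 -4.13 -0.1
v -2.587 -3.49 0.141
v -2.69 -3.433 -0.963
f 2 1 4
f 2 4 3
f 4 1 5
f 4 5 3
f 5 1 6
f 5 6 3
f 6 1 7
f 6 7 3
f 7 1 8
f 7 8 3
f 8 1 9
f 8 9 3
f 9 1 10
f 9 10 3
f 10 1 11
f 10 11 3
f 11 1 12
f 11 12 3
f 12 1 13
f 12 13 3
f 13 1 14
f 13 14 3
f 14 1 15
f 14 15 3
f 15 1 16
f 15 16 3
f 16 1 17
f 16 17 3
f 17 1 2
f 17 2 3
f 19 18 21
f 19 21 20
f 21 18 22
f 21 22 20
f 22 18 23
f 22 23 20
f 23 18 24
f 23 24 20
f 24 18 25
f 24 25 20
f 25 18 26
f 25 26 20
f 26 18 27
f 26 27 20
f 27 18 28
f 27 28 20
f 28 18 29
f 28 29 20
f 29 18 30
f 29 30 20
f 30 18 31
f 30 31 20
f 31 18 32
f 31 32 20
f 32 18 19
f 32 19 20
f 34 33 36
f 34 36 35
f 36 33 37
f 36 37 35
f 37 33 38
f 37 38 35
f 38 33 39
f 38 39 35
f 39 33 40
f 39 40 35
f 40 33 41
f 40 41 35
f 41 33 42
f 41 42 35
f 42 33 43
f 42 43 35
f 43 33 44
f 43 44 35
f 44 33 45
f 44 45 35
f 45 33 46
f 45 46 35
f 46 33 47
f 46 47 35
f 47 33 48
f 47 48 35
f 48 33 49
f 48 49 35
f 49 33 34
f 49 34 35
f 50 87 66
f 87 61 90
f 66 90 55
f 87 90 66
f 50 66 62
f 66 55 67
f 62 67 51
f 66 67 62
f 50 62 71
f 62 51 72
f 71 72 57
f 62 72 71
f 50 71 83
f 71 57 86
f 83 86 60
f 71 86 83
f 50 83 87
f 83 60 91
f 87 91 61
f 83 91 87
f 51 67 78
f 67 55 81
f 78 81 59
f 67 81 78
f 55 90 68
f 90 61 89
f 68 89 54
f 90 89 68
f 61 91 88
f 91 60 84
f 88 84 52
f 91 84 88
f 60 86 85
f 86 57 73
f 85 73 56
f 86 73 85
f 57 72 77
f 72 51 74
f 77 74 58
f 72 74 77
f 53 79 65
f 79 59 80
f 65 80 54
f 79 80 65
f 53 65 63
f 65 54 64
f 63 64 52
f 65 64 63
f 53 63 70
f 63 52 69
f 70 69 56
f 63 69 70
f 53 70 75
f 70 56 76
f 75 76 58
f 70 76 75
f 53 75 79
f 75 58 82
f 79 82 59
f 75 82 79
f 54 80 68
f 80 59 81
f 68 81 55
f 80 81 68
f 52 64 88
f 64 54 89
f 88 89 61
f 64 89 88
f 56 69 85
f 69 52 84
f 85 84 60
f 69 84 85
f 58 76 77
f 76 56 73
f 77 73 57
f 76 73 77
f 59 82 78
f 82 58 74
f 78 74 51
f 82 74 78



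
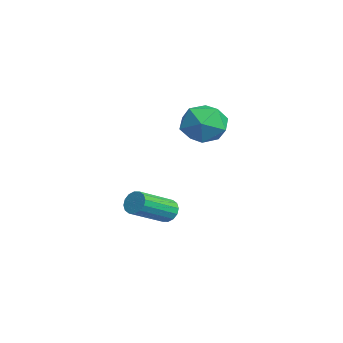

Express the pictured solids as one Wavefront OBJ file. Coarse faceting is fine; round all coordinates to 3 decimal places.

v 0.263 2.33 3.185
v 0.885 1.464 2.571
v -1.225 2.196 1.869
v -0.603 1.33 1.255
v -1.059 1.085 2.371
v -0.14 1.168 3.184
v -0.2 2.492 1.256
v 0.719 2.575 2.069
v 0.598 1.565 1.378
v 0.068 0.695 2.067
v -0.408 2.965 2.373
v -0.938 2.095 3.062
v -1.897 0.618 -3.546
v -1.318 0.745 -3.838
v -0.445 -0.951 -2.845
v -1.023 -1.078 -2.554
v -1.31 0.92 -3.545
v -0.437 -0.775 -2.553
v -1.459 1.015 -3.253
v -0.586 -0.68 -2.26
v -1.725 1.003 -3.039
v -0.852 -0.692 -2.046
v -2.037 0.888 -2.961
v -1.164 -0.807 -1.968
v -2.312 0.701 -3.04
v -1.438 -0.995 -2.047
v -2.475 0.491 -3.255
v -1.602 -1.205 -2.262
v -2.483 0.315 -3.547
v -1.61 -1.38 -2.555
v -2.334 0.22 -3.84
v -1.461 -1.475 -2.847
v -2.068 0.232 -4.054
v -1.195 -1.463 -3.061
v -1.756 0.347 -4.132
v -0.883 -1.348 -3.139
v -1.482 0.535 -4.053
v -0.608 -1.161 -3.06
f 1 12 6
f 1 6 2
f 1 2 8
f 1 8 11
f 1 11 12
f 2 6 10
f 6 12 5
f 12 11 3
f 11 8 7
f 8 2 9
f 4 10 5
f 4 5 3
f 4 3 7
f 4 7 9
f 4 9 10
f 5 10 6
f 3 5 12
f 7 3 11
f 9 7 8
f 10 9 2
f 14 13 17
f 14 17 15
f 15 17 18
f 15 18 16
f 17 13 19
f 17 19 18
f 18 19 20
f 18 20 16
f 19 13 21
f 19 21 20
f 20 21 22
f 20 22 16
f 21 13 23
f 21 23 22
f 22 23 24
f 22 24 16
f 23 13 25
f 23 25 24
f 24 25 26
f 24 26 16
f 25 13 27
f 25 27 26
f 26 27 28
f 26 28 16
f 27 13 29
f 27 29 28
f 28 29 30
f 28 30 16
f 29 13 31
f 29 31 30
f 30 31 32
f 30 32 16
f 31 13 33
f 31 33 32
f 32 33 34
f 32 34 16
f 33 13 35
f 33 35 34
f 34 35 36
f 34 36 16
f 35 13 37
f 35 37 36
f 36 37 38
f 36 38 16
f 37 13 14
f 37 14 38
f 38 14 15
f 38 15 16



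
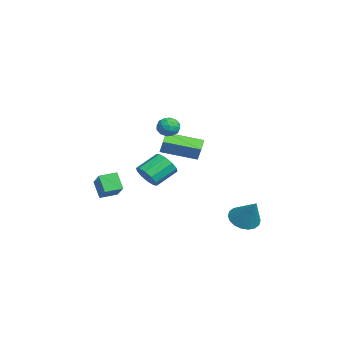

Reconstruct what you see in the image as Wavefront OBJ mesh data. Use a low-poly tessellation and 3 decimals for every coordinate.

v 2.304 -1.825 -0.522
v 2.866 -1.948 0.049
v 2.317 -0.818 0.832
v 1.756 -0.695 0.262
v 3.053 -1.626 -0.285
v 2.504 -0.496 0.498
v 2.954 -1.379 -0.709
v 2.406 -0.25 0.074
v 2.607 -1.303 -1.062
v 2.059 -0.173 -0.279
v 2.145 -1.426 -1.208
v 1.596 -0.297 -0.425
v 1.743 -1.702 -1.092
v 1.194 -0.572 -0.309
v 1.556 -2.024 -0.758
v 1.007 -0.894 0.025
v 1.654 -2.27 -0.334
v 1.106 -1.141 0.449
v 2.001 -2.347 0.019
v 1.453 -1.217 0.802
v 2.464 -2.223 0.165
v 1.915 -1.094 0.948
v -1.84 -0.738 -0.183
v -2.621 -0.483 0.253
v -1.458 1.314 -0.7
v -2.239 1.569 -0.264
v -1.281 -0.609 0.744
v -2.062 -0.354 1.18
v -0.899 1.443 0.227
v -1.68 1.698 0.663
v 1.686 -4.577 -1.023
v 3.016 -4.375 -0.102
v 1.455 -3.612 -0.899
v 2.784 -3.41 0.021
v 2.296 -4.31 -1.961
v 3.625 -4.108 -1.041
v 2.064 -3.345 -1.838
v 3.394 -3.143 -0.917
v 1.904 -0.433 3.082
v 2.446 -0.073 3.253
v 2.534 -1.307 2.927
v 3.076 -0.947 3.098
v 2.615 -1.103 3.563
v 2.226 -0.562 3.659
v 2.754 -0.818 2.521
v 2.365 -0.277 2.617
v 2.972 -0.311 2.907
v 2.886 -0.487 3.55
v 2.094 -0.893 2.63
v 2.008 -1.069 3.273
v 2.12 -0.176 3.181
v 2.86 -1.204 2.999
v 2.589 -1.296 3.272
v 2.908 -1.084 3.373
v 1.99 -0.464 3.42
v 2.309 -0.252 3.52
v 2.408 -0.858 3.702
v 2.671 -1.128 2.66
v 2.99 -0.916 2.76
v 2.072 -0.296 2.807
v 2.391 -0.084 2.908
v 2.572 -0.522 2.478
v 2.747 -0.104 3.078
v 3.118 -0.618 2.987
v 2.928 -0.542 2.648
v 2.7 -0.224 2.704
v 2.697 -0.208 3.456
v 3.067 -0.722 3.365
v 2.796 -0.813 3.638
v 2.567 -0.496 3.695
v 3.006 -0.348 3.253
v 1.913 -0.658 2.815
v 2.283 -1.172 2.724
v 2.413 -0.884 2.485
v 2.184 -0.567 2.542
v 1.862 -0.762 3.193
v 2.233 -1.276 3.102
v 2.28 -1.156 3.476
v 2.052 -0.838 3.532
v 1.974 -1.032 2.927
v 1.295 3.525 -4.171
v 1.943 2.908 -4.425
v 2.345 4.015 -2.689
v 2.061 3.252 -4.622
v 2.028 3.65 -4.73
v 1.849 4.023 -4.727
v 1.561 4.298 -4.614
v 1.221 4.42 -4.413
v 0.895 4.364 -4.164
v 0.648 4.143 -3.916
v 0.53 3.799 -3.719
v 0.563 3.401 -3.611
v 0.742 3.027 -3.614
v 1.03 2.752 -3.727
v 1.37 2.631 -3.928
v 1.696 2.686 -4.177
f 2 1 5
f 2 5 3
f 3 5 6
f 3 6 4
f 5 1 7
f 5 7 6
f 6 7 8
f 6 8 4
f 7 1 9
f 7 9 8
f 8 9 10
f 8 10 4
f 9 1 11
f 9 11 10
f 10 11 12
f 10 12 4
f 11 1 13
f 11 13 12
f 12 13 14
f 12 14 4
f 13 1 15
f 13 15 14
f 14 15 16
f 14 16 4
f 15 1 17
f 15 17 16
f 16 17 18
f 16 18 4
f 17 1 19
f 17 19 18
f 18 19 20
f 18 20 4
f 19 1 21
f 19 21 20
f 20 21 22
f 20 22 4
f 21 1 2
f 21 2 22
f 22 2 3
f 22 3 4
f 24 26 23
f 27 24 23
f 23 26 25
f 25 27 23
f 24 30 26
f 28 24 27
f 28 30 24
f 26 30 25
f 29 27 25
f 25 30 29
f 29 28 27
f 30 28 29
f 32 34 31
f 35 32 31
f 31 34 33
f 33 35 31
f 32 38 34
f 36 32 35
f 36 38 32
f 34 38 33
f 37 35 33
f 33 38 37
f 37 36 35
f 38 36 37
f 39 76 55
f 76 50 79
f 55 79 44
f 76 79 55
f 39 55 51
f 55 44 56
f 51 56 40
f 55 56 51
f 39 51 60
f 51 40 61
f 60 61 46
f 51 61 60
f 39 60 72
f 60 46 75
f 72 75 49
f 60 75 72
f 39 72 76
f 72 49 80
f 76 80 50
f 72 80 76
f 40 56 67
f 56 44 70
f 67 70 48
f 56 70 67
f 44 79 57
f 79 50 78
f 57 78 43
f 79 78 57
f 50 80 77
f 80 49 73
f 77 73 41
f 80 73 77
f 49 75 74
f 75 46 62
f 74 62 45
f 75 62 74
f 46 61 66
f 61 40 63
f 66 63 47
f 61 63 66
f 42 68 54
f 68 48 69
f 54 69 43
f 68 69 54
f 42 54 52
f 54 43 53
f 52 53 41
f 54 53 52
f 42 52 59
f 52 41 58
f 59 58 45
f 52 58 59
f 42 59 64
f 59 45 65
f 64 65 47
f 59 65 64
f 42 64 68
f 64 47 71
f 68 71 48
f 64 71 68
f 43 69 57
f 69 48 70
f 57 70 44
f 69 70 57
f 41 53 77
f 53 43 78
f 77 78 50
f 53 78 77
f 45 58 74
f 58 41 73
f 74 73 49
f 58 73 74
f 47 65 66
f 65 45 62
f 66 62 46
f 65 62 66
f 48 71 67
f 71 47 63
f 67 63 40
f 71 63 67
f 82 81 84
f 82 84 83
f 84 81 85
f 84 85 83
f 85 81 86
f 85 86 83
f 86 81 87
f 86 87 83
f 87 81 88
f 87 88 83
f 88 81 89
f 88 89 83
f 89 81 90
f 89 90 83
f 90 81 91
f 90 91 83
f 91 81 92
f 91 92 83
f 92 81 93
f 92 93 83
f 93 81 94
f 93 94 83
f 94 81 95
f 94 95 83
f 95 81 96
f 95 96 83
f 96 81 82
f 96 82 83



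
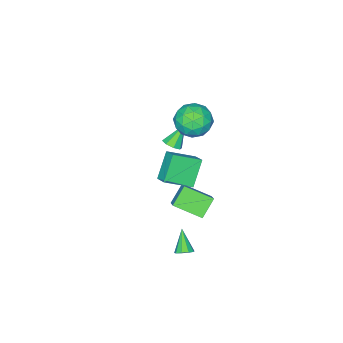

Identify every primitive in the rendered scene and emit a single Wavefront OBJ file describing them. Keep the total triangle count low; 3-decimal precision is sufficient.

v 0.369 0.748 3.127
v 1.098 -0.149 3.166
v -0.618 0.009 4.534
v 0.111 -0.888 4.573
v 0.469 0.162 4.901
v 1.079 0.619 4.031
v -0.599 -0.759 3.669
v 0.011 -0.302 2.799
v 0.5 -1.08 3.501
v 1.159 -0.512 4.262
v -0.679 0.372 3.438
v -0.02 0.94 4.199
v 0.82 0.365 3.023
v -0.34 -0.505 4.677
v -0.13 0.113 4.87
v 0.298 -0.415 4.893
v 0.809 0.816 3.531
v 1.237 0.288 3.554
v 0.867 0.471 4.574
v -0.757 -0.428 4.146
v -0.329 -0.956 4.169
v 0.182 0.275 2.807
v 0.61 -0.253 2.83
v -0.387 -0.611 3.126
v 0.897 -0.71 3.243
v 0.317 -1.145 4.07
v -0.1 -1.069 3.539
v 0.258 -0.8 3.027
v 1.284 -0.376 3.69
v 0.704 -0.811 4.518
v 0.915 -0.194 4.71
v 1.273 0.075 4.199
v 0.933 -0.924 3.887
v -0.224 0.671 3.182
v -0.804 0.236 4.01
v -0.793 -0.215 3.501
v -0.435 0.054 2.99
v 0.163 1.005 3.63
v -0.417 0.57 4.457
v 0.222 0.66 4.673
v 0.58 0.929 4.161
v -0.453 0.784 3.813
v -1.208 -3.008 -1.276
v -0.706 -2.996 -0.896
v -2.172 -2.892 -0.004
v -0.84 -2.555 -1.039
v -1.19 -2.38 -1.32
v -1.551 -2.573 -1.576
v -1.711 -3.021 -1.656
v -1.576 -3.461 -1.513
v -1.226 -3.636 -1.232
v -0.865 -3.444 -0.976
v 2.648 2.281 3.959
v 3.899 1.383 4.703
v 2.935 3.019 4.366
v 4.186 2.12 5.11
v 3.694 2.62 2.61
v 4.945 1.721 3.354
v 3.981 3.357 3.017
v 5.232 2.459 3.761
v -0.456 0.69 -3.035
v 0.354 -0.773 -2.293
v 0.177 1.435 -2.256
v 0.988 -0.028 -1.515
v 0.572 0.788 -3.965
v 1.383 -0.675 -3.224
v 1.206 1.533 -3.187
v 2.016 0.07 -2.445
v 3.808 2.599 -3.496
v 4.201 2.759 -3.147
v 3.172 1.821 -2.424
v 3.915 3.003 -3.139
v 3.579 3.059 -3.299
v 3.35 2.899 -3.55
v 3.335 2.599 -3.777
v 3.541 2.299 -3.872
v 3.872 2.14 -3.792
v 4.173 2.195 -3.573
v 4.303 2.44 -3.318
f 1 38 17
f 38 12 41
f 17 41 6
f 38 41 17
f 1 17 13
f 17 6 18
f 13 18 2
f 17 18 13
f 1 13 22
f 13 2 23
f 22 23 8
f 13 23 22
f 1 22 34
f 22 8 37
f 34 37 11
f 22 37 34
f 1 34 38
f 34 11 42
f 38 42 12
f 34 42 38
f 2 18 29
f 18 6 32
f 29 32 10
f 18 32 29
f 6 41 19
f 41 12 40
f 19 40 5
f 41 40 19
f 12 42 39
f 42 11 35
f 39 35 3
f 42 35 39
f 11 37 36
f 37 8 24
f 36 24 7
f 37 24 36
f 8 23 28
f 23 2 25
f 28 25 9
f 23 25 28
f 4 30 16
f 30 10 31
f 16 31 5
f 30 31 16
f 4 16 14
f 16 5 15
f 14 15 3
f 16 15 14
f 4 14 21
f 14 3 20
f 21 20 7
f 14 20 21
f 4 21 26
f 21 7 27
f 26 27 9
f 21 27 26
f 4 26 30
f 26 9 33
f 30 33 10
f 26 33 30
f 5 31 19
f 31 10 32
f 19 32 6
f 31 32 19
f 3 15 39
f 15 5 40
f 39 40 12
f 15 40 39
f 7 20 36
f 20 3 35
f 36 35 11
f 20 35 36
f 9 27 28
f 27 7 24
f 28 24 8
f 27 24 28
f 10 33 29
f 33 9 25
f 29 25 2
f 33 25 29
f 44 43 46
f 44 46 45
f 46 43 47
f 46 47 45
f 47 43 48
f 47 48 45
f 48 43 49
f 48 49 45
f 49 43 50
f 49 50 45
f 50 43 51
f 50 51 45
f 51 43 52
f 51 52 45
f 52 43 44
f 52 44 45
f 54 56 53
f 57 54 53
f 53 56 55
f 55 57 53
f 54 60 56
f 58 54 57
f 58 60 54
f 56 60 55
f 59 57 55
f 55 60 59
f 59 58 57
f 60 58 59
f 62 64 61
f 65 62 61
f 61 64 63
f 63 65 61
f 62 68 64
f 66 62 65
f 66 68 62
f 64 68 63
f 67 65 63
f 63 68 67
f 67 66 65
f 68 66 67
f 70 69 72
f 70 72 71
f 72 69 73
f 72 73 71
f 73 69 74
f 73 74 71
f 74 69 75
f 74 75 71
f 75 69 76
f 75 76 71
f 76 69 77
f 76 77 71
f 77 69 78
f 77 78 71
f 78 69 79
f 78 79 71
f 79 69 70
f 79 70 71



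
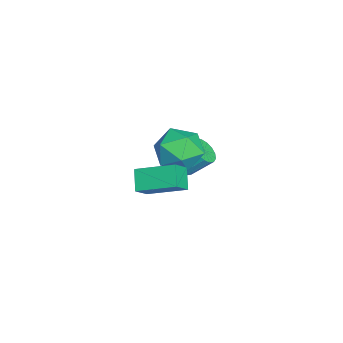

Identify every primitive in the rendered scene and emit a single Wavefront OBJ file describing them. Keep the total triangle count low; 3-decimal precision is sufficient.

v -2.866 2.234 -4.131
v -2.571 2.643 -4.557
v -2.559 3.534 -3.695
v -2.854 3.126 -3.269
v -2.879 2.693 -4.605
v -2.867 3.584 -3.743
v -3.184 2.639 -4.545
v -3.172 3.53 -3.682
v -3.416 2.491 -4.389
v -3.404 3.383 -3.527
v -3.522 2.285 -4.175
v -3.511 3.176 -3.312
v -3.478 2.068 -3.95
v -3.466 2.959 -3.088
v -3.294 1.888 -3.767
v -3.282 2.779 -2.905
v -3.011 1.788 -3.667
v -2.999 2.679 -2.805
v -2.695 1.79 -3.674
v -2.684 2.681 -2.812
v -2.419 1.894 -3.785
v -2.407 2.785 -2.923
v -2.244 2.076 -3.976
v -2.233 2.967 -3.114
v -2.212 2.294 -4.202
v -2.201 3.185 -3.34
v -2.33 2.499 -4.412
v -2.318 3.39 -3.55
v -0.48 3.084 -1.632
v 0.29 3.411 -0.961
v -0.25 1.449 -1.099
v 0.52 1.776 -0.428
v -0.502 2.044 -0.243
v -0.644 3.055 -0.573
v 0.684 1.805 -1.487
v 0.542 2.816 -1.817
v 1.009 2.621 -0.872
v 0.276 2.769 -0.103
v -0.236 2.091 -1.957
v -0.969 2.239 -1.188
v 1.206 1.322 -1.489
v 1.798 0.973 -0.877
v 1.482 2.863 -0.877
v 2.073 2.514 -0.265
v 1.947 1.446 -2.135
v 2.538 1.097 -1.523
v 2.222 2.987 -1.523
v 2.814 2.638 -0.911
f 2 1 5
f 2 5 3
f 3 5 6
f 3 6 4
f 5 1 7
f 5 7 6
f 6 7 8
f 6 8 4
f 7 1 9
f 7 9 8
f 8 9 10
f 8 10 4
f 9 1 11
f 9 11 10
f 10 11 12
f 10 12 4
f 11 1 13
f 11 13 12
f 12 13 14
f 12 14 4
f 13 1 15
f 13 15 14
f 14 15 16
f 14 16 4
f 15 1 17
f 15 17 16
f 16 17 18
f 16 18 4
f 17 1 19
f 17 19 18
f 18 19 20
f 18 20 4
f 19 1 21
f 19 21 20
f 20 21 22
f 20 22 4
f 21 1 23
f 21 23 22
f 22 23 24
f 22 24 4
f 23 1 25
f 23 25 24
f 24 25 26
f 24 26 4
f 25 1 27
f 25 27 26
f 26 27 28
f 26 28 4
f 27 1 2
f 27 2 28
f 28 2 3
f 28 3 4
f 29 40 34
f 29 34 30
f 29 30 36
f 29 36 39
f 29 39 40
f 30 34 38
f 34 40 33
f 40 39 31
f 39 36 35
f 36 30 37
f 32 38 33
f 32 33 31
f 32 31 35
f 32 35 37
f 32 37 38
f 33 38 34
f 31 33 40
f 35 31 39
f 37 35 36
f 38 37 30
f 42 44 41
f 45 42 41
f 41 44 43
f 43 45 41
f 42 48 44
f 46 42 45
f 46 48 42
f 44 48 43
f 47 45 43
f 43 48 47
f 47 46 45
f 48 46 47



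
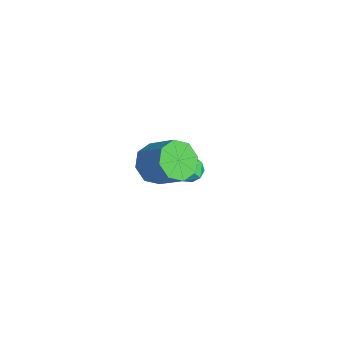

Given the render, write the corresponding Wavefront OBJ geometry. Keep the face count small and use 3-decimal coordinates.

v -1.559 2.877 -0.093
v -1.189 2.61 -0.559
v -2.391 2.33 -0.441
v -2.021 2.063 -0.907
v -1.923 1.905 -0.282
v -1.409 2.243 -0.067
v -2.171 2.697 -0.933
v -1.657 3.035 -0.718
v -1.567 2.499 -1.078
v -1.414 2.01 -0.676
v -2.166 2.93 -0.324
v -2.013 2.441 0.078
v 0.814 -0.257 3.283
v 1.368 -0.367 2.689
v 2.34 0.027 3.522
v 1.786 0.137 4.117
v 1.13 0.214 2.691
v 2.103 0.608 3.525
v 0.707 0.519 3.041
v 1.68 0.913 3.874
v 0.347 0.37 3.532
v 1.319 0.763 4.366
v 0.26 -0.147 3.878
v 1.232 0.247 4.711
v 0.497 -0.728 3.875
v 1.47 -0.334 4.709
v 0.92 -1.033 3.526
v 1.893 -0.639 4.359
v 1.281 -0.883 3.034
v 2.253 -0.49 3.868
f 1 12 6
f 1 6 2
f 1 2 8
f 1 8 11
f 1 11 12
f 2 6 10
f 6 12 5
f 12 11 3
f 11 8 7
f 8 2 9
f 4 10 5
f 4 5 3
f 4 3 7
f 4 7 9
f 4 9 10
f 5 10 6
f 3 5 12
f 7 3 11
f 9 7 8
f 10 9 2
f 14 13 17
f 14 17 15
f 15 17 18
f 15 18 16
f 17 13 19
f 17 19 18
f 18 19 20
f 18 20 16
f 19 13 21
f 19 21 20
f 20 21 22
f 20 22 16
f 21 13 23
f 21 23 22
f 22 23 24
f 22 24 16
f 23 13 25
f 23 25 24
f 24 25 26
f 24 26 16
f 25 13 27
f 25 27 26
f 26 27 28
f 26 28 16
f 27 13 29
f 27 29 28
f 28 29 30
f 28 30 16
f 29 13 14
f 29 14 30
f 30 14 15
f 30 15 16



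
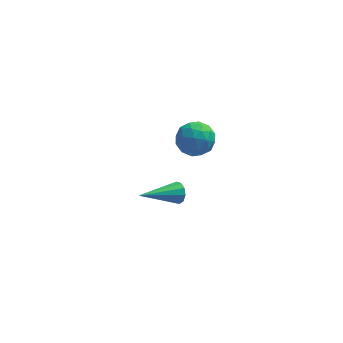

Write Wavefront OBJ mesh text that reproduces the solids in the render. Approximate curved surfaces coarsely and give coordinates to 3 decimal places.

v -2.915 -2.049 -2.526
v -2.634 -2.178 -2.047
v -4.645 -2.891 -1.734
v -2.773 -1.856 -2.009
v -2.966 -1.608 -2.169
v -3.14 -1.529 -2.464
v -3.228 -1.649 -2.784
v -3.197 -1.921 -3.005
v -3.058 -2.243 -3.043
v -2.865 -2.49 -2.884
v -2.691 -2.57 -2.588
v -2.602 -2.45 -2.268
v -2.751 -3.102 3.271
v -1.89 -3.08 2.997
v -2.61 -4.52 3.603
v -1.749 -4.498 3.329
v -1.995 -4.058 4.08
v -2.083 -3.182 3.874
v -2.417 -4.418 2.726
v -2.505 -3.542 2.52
v -1.683 -3.894 2.66
v -1.423 -3.671 3.497
v -3.077 -3.929 3.103
v -2.817 -3.706 3.94
v -2.333 -2.967 3.104
v -2.167 -4.633 3.496
v -2.312 -4.375 3.937
v -1.806 -4.362 3.776
v -2.446 -3.026 3.62
v -1.94 -3.014 3.459
v -2.002 -3.588 4.096
v -2.56 -4.586 3.141
v -2.054 -4.574 2.98
v -2.694 -3.238 2.824
v -2.188 -3.225 2.663
v -2.498 -4.012 2.504
v -1.705 -3.432 2.745
v -1.622 -4.265 2.941
v -2.015 -4.218 2.586
v -2.067 -3.703 2.465
v -1.552 -3.301 3.237
v -1.469 -4.135 3.433
v -1.614 -3.876 3.874
v -1.665 -3.361 3.753
v -1.431 -3.78 3.039
v -3.031 -3.465 3.167
v -2.948 -4.299 3.363
v -2.835 -4.239 2.847
v -2.886 -3.724 2.726
v -2.878 -3.335 3.659
v -2.795 -4.168 3.855
v -2.433 -3.897 4.135
v -2.485 -3.382 4.014
v -3.069 -3.82 3.561
f 2 1 4
f 2 4 3
f 4 1 5
f 4 5 3
f 5 1 6
f 5 6 3
f 6 1 7
f 6 7 3
f 7 1 8
f 7 8 3
f 8 1 9
f 8 9 3
f 9 1 10
f 9 10 3
f 10 1 11
f 10 11 3
f 11 1 12
f 11 12 3
f 12 1 2
f 12 2 3
f 13 50 29
f 50 24 53
f 29 53 18
f 50 53 29
f 13 29 25
f 29 18 30
f 25 30 14
f 29 30 25
f 13 25 34
f 25 14 35
f 34 35 20
f 25 35 34
f 13 34 46
f 34 20 49
f 46 49 23
f 34 49 46
f 13 46 50
f 46 23 54
f 50 54 24
f 46 54 50
f 14 30 41
f 30 18 44
f 41 44 22
f 30 44 41
f 18 53 31
f 53 24 52
f 31 52 17
f 53 52 31
f 24 54 51
f 54 23 47
f 51 47 15
f 54 47 51
f 23 49 48
f 49 20 36
f 48 36 19
f 49 36 48
f 20 35 40
f 35 14 37
f 40 37 21
f 35 37 40
f 16 42 28
f 42 22 43
f 28 43 17
f 42 43 28
f 16 28 26
f 28 17 27
f 26 27 15
f 28 27 26
f 16 26 33
f 26 15 32
f 33 32 19
f 26 32 33
f 16 33 38
f 33 19 39
f 38 39 21
f 33 39 38
f 16 38 42
f 38 21 45
f 42 45 22
f 38 45 42
f 17 43 31
f 43 22 44
f 31 44 18
f 43 44 31
f 15 27 51
f 27 17 52
f 51 52 24
f 27 52 51
f 19 32 48
f 32 15 47
f 48 47 23
f 32 47 48
f 21 39 40
f 39 19 36
f 40 36 20
f 39 36 40
f 22 45 41
f 45 21 37
f 41 37 14
f 45 37 41



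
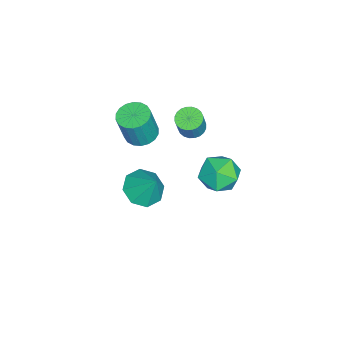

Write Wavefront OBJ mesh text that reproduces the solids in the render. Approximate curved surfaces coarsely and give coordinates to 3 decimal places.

v -2.032 -3.498 -0.337
v -1.273 -3.647 -0.542
v -0.869 -3.891 1.132
v -1.628 -3.742 1.337
v -1.274 -3.295 -0.491
v -0.869 -3.539 1.184
v -1.424 -2.983 -0.409
v -1.02 -3.227 1.266
v -1.695 -2.773 -0.313
v -1.291 -3.017 1.362
v -2.033 -2.706 -0.222
v -1.629 -2.95 1.453
v -2.371 -2.797 -0.153
v -1.966 -3.041 1.521
v -2.641 -3.026 -0.122
v -2.237 -3.27 1.553
v -2.791 -3.349 -0.132
v -2.387 -3.593 1.542
v -2.791 -3.701 -0.184
v -2.386 -3.945 1.491
v -2.64 -4.013 -0.266
v -2.236 -4.257 1.409
v -2.369 -4.223 -0.362
v -1.965 -4.467 1.313
v -2.031 -4.29 -0.453
v -1.627 -4.534 1.222
v -1.694 -4.199 -0.521
v -1.289 -4.443 1.153
v -1.423 -3.97 -0.553
v -1.019 -4.214 1.122
v -1.709 -1.087 1.135
v -1.138 -1.068 0.868
v -0.601 -1.075 2.019
v -1.171 -1.093 2.285
v -1.188 -0.829 0.893
v -0.65 -0.836 2.043
v -1.316 -0.628 0.954
v -0.778 -0.635 2.104
v -1.505 -0.498 1.043
v -0.967 -0.505 2.193
v -1.724 -0.457 1.146
v -1.186 -0.464 2.296
v -1.941 -0.512 1.247
v -1.403 -0.519 2.397
v -2.123 -0.654 1.331
v -1.585 -0.661 2.481
v -2.242 -0.862 1.385
v -1.704 -0.869 2.536
v -2.279 -1.105 1.401
v -1.742 -1.112 2.552
v -2.23 -1.344 1.377
v -1.692 -1.351 2.527
v -2.102 -1.545 1.316
v -1.564 -1.552 2.466
v -1.913 -1.675 1.227
v -1.375 -1.682 2.377
v -1.694 -1.716 1.124
v -1.156 -1.723 2.274
v -1.477 -1.661 1.023
v -0.939 -1.668 2.173
v -1.295 -1.519 0.939
v -0.757 -1.526 2.089
v -1.176 -1.311 0.884
v -0.638 -1.318 2.035
v -0.344 -2.941 -2.628
v 0.222 -3.738 -2.372
v 0.144 -2.179 -1.332
v 0.605 -3.232 -2.814
v 0.432 -2.556 -3.147
v -0.195 -2.106 -3.175
v -0.91 -2.145 -2.883
v -1.293 -2.65 -2.441
v -1.12 -3.326 -2.109
v -0.493 -3.777 -2.08
v 3.115 1.845 2.51
v 3.833 1.378 3.045
v 1.967 1.142 3.435
v 2.685 0.675 3.97
v 2.572 1.675 4.041
v 3.282 2.11 3.47
v 2.518 0.41 3.01
v 3.228 0.845 2.439
v 3.463 0.491 3.355
v 3.497 1.273 3.992
v 2.303 1.247 2.488
v 2.337 2.029 3.125
f 2 1 5
f 2 5 3
f 3 5 6
f 3 6 4
f 5 1 7
f 5 7 6
f 6 7 8
f 6 8 4
f 7 1 9
f 7 9 8
f 8 9 10
f 8 10 4
f 9 1 11
f 9 11 10
f 10 11 12
f 10 12 4
f 11 1 13
f 11 13 12
f 12 13 14
f 12 14 4
f 13 1 15
f 13 15 14
f 14 15 16
f 14 16 4
f 15 1 17
f 15 17 16
f 16 17 18
f 16 18 4
f 17 1 19
f 17 19 18
f 18 19 20
f 18 20 4
f 19 1 21
f 19 21 20
f 20 21 22
f 20 22 4
f 21 1 23
f 21 23 22
f 22 23 24
f 22 24 4
f 23 1 25
f 23 25 24
f 24 25 26
f 24 26 4
f 25 1 27
f 25 27 26
f 26 27 28
f 26 28 4
f 27 1 29
f 27 29 28
f 28 29 30
f 28 30 4
f 29 1 2
f 29 2 30
f 30 2 3
f 30 3 4
f 32 31 35
f 32 35 33
f 33 35 36
f 33 36 34
f 35 31 37
f 35 37 36
f 36 37 38
f 36 38 34
f 37 31 39
f 37 39 38
f 38 39 40
f 38 40 34
f 39 31 41
f 39 41 40
f 40 41 42
f 40 42 34
f 41 31 43
f 41 43 42
f 42 43 44
f 42 44 34
f 43 31 45
f 43 45 44
f 44 45 46
f 44 46 34
f 45 31 47
f 45 47 46
f 46 47 48
f 46 48 34
f 47 31 49
f 47 49 48
f 48 49 50
f 48 50 34
f 49 31 51
f 49 51 50
f 50 51 52
f 50 52 34
f 51 31 53
f 51 53 52
f 52 53 54
f 52 54 34
f 53 31 55
f 53 55 54
f 54 55 56
f 54 56 34
f 55 31 57
f 55 57 56
f 56 57 58
f 56 58 34
f 57 31 59
f 57 59 58
f 58 59 60
f 58 60 34
f 59 31 61
f 59 61 60
f 60 61 62
f 60 62 34
f 61 31 63
f 61 63 62
f 62 63 64
f 62 64 34
f 63 31 32
f 63 32 64
f 64 32 33
f 64 33 34
f 66 65 68
f 66 68 67
f 68 65 69
f 68 69 67
f 69 65 70
f 69 70 67
f 70 65 71
f 70 71 67
f 71 65 72
f 71 72 67
f 72 65 73
f 72 73 67
f 73 65 74
f 73 74 67
f 74 65 66
f 74 66 67
f 75 86 80
f 75 80 76
f 75 76 82
f 75 82 85
f 75 85 86
f 76 80 84
f 80 86 79
f 86 85 77
f 85 82 81
f 82 76 83
f 78 84 79
f 78 79 77
f 78 77 81
f 78 81 83
f 78 83 84
f 79 84 80
f 77 79 86
f 81 77 85
f 83 81 82
f 84 83 76



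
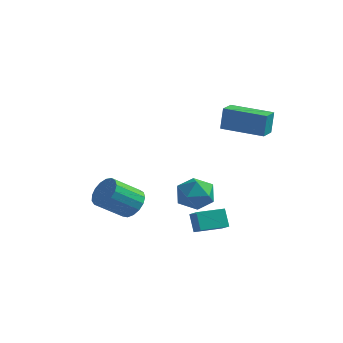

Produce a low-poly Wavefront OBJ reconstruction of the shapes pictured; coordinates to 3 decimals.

v -2.998 1.69 -2.2
v -2.422 1.179 -2.183
v -3.246 0.28 -1.243
v -3.822 0.79 -1.26
v -2.347 1.405 -1.902
v -3.172 0.506 -0.962
v -2.422 1.697 -1.689
v -3.246 0.797 -0.749
v -2.629 1.986 -1.593
v -3.453 1.087 -0.653
v -2.92 2.208 -1.636
v -3.744 1.309 -0.696
v -3.229 2.311 -1.808
v -4.053 1.412 -0.868
v -3.485 2.272 -2.071
v -4.309 1.372 -1.131
v -3.63 2.099 -2.362
v -4.454 1.2 -1.422
v -3.629 1.832 -2.617
v -4.454 0.933 -1.677
v -3.484 1.533 -2.776
v -4.309 0.634 -1.836
v -3.228 1.27 -2.803
v -4.052 0.371 -1.863
v -2.919 1.103 -2.692
v -3.743 0.203 -1.752
v -2.628 1.07 -2.468
v -3.452 0.171 -1.528
v 0.128 0.556 -1.51
v 0.638 0.109 -1.049
v 0.944 1.449 -1.546
v 1.454 1.001 -1.086
v 0.486 0.199 -2.254
v 0.996 -0.249 -1.794
v 1.302 1.091 -2.291
v 1.812 0.644 -1.83
v 0.375 2.869 2.349
v 0.41 3.05 3.403
v 0.342 3.687 2.21
v 0.377 3.867 3.264
v 2.243 2.933 2.276
v 2.278 3.113 3.33
v 2.21 3.75 2.137
v 2.245 3.931 3.191
v -0.183 2.553 -1.192
v 0.499 2.021 -1.416
v -0.839 1.439 -0.544
v -0.157 0.907 -0.768
v -0.04 1.55 -0.159
v 0.366 2.239 -0.56
v -0.706 1.221 -1.4
v -0.3 1.91 -1.801
v 0.176 1.198 -1.545
v 0.587 1.401 -0.778
v -0.927 2.059 -1.182
v -0.516 2.262 -0.415
f 2 1 5
f 2 5 3
f 3 5 6
f 3 6 4
f 5 1 7
f 5 7 6
f 6 7 8
f 6 8 4
f 7 1 9
f 7 9 8
f 8 9 10
f 8 10 4
f 9 1 11
f 9 11 10
f 10 11 12
f 10 12 4
f 11 1 13
f 11 13 12
f 12 13 14
f 12 14 4
f 13 1 15
f 13 15 14
f 14 15 16
f 14 16 4
f 15 1 17
f 15 17 16
f 16 17 18
f 16 18 4
f 17 1 19
f 17 19 18
f 18 19 20
f 18 20 4
f 19 1 21
f 19 21 20
f 20 21 22
f 20 22 4
f 21 1 23
f 21 23 22
f 22 23 24
f 22 24 4
f 23 1 25
f 23 25 24
f 24 25 26
f 24 26 4
f 25 1 27
f 25 27 26
f 26 27 28
f 26 28 4
f 27 1 2
f 27 2 28
f 28 2 3
f 28 3 4
f 30 32 29
f 33 30 29
f 29 32 31
f 31 33 29
f 30 36 32
f 34 30 33
f 34 36 30
f 32 36 31
f 35 33 31
f 31 36 35
f 35 34 33
f 36 34 35
f 38 40 37
f 41 38 37
f 37 40 39
f 39 41 37
f 38 44 40
f 42 38 41
f 42 44 38
f 40 44 39
f 43 41 39
f 39 44 43
f 43 42 41
f 44 42 43
f 45 56 50
f 45 50 46
f 45 46 52
f 45 52 55
f 45 55 56
f 46 50 54
f 50 56 49
f 56 55 47
f 55 52 51
f 52 46 53
f 48 54 49
f 48 49 47
f 48 47 51
f 48 51 53
f 48 53 54
f 49 54 50
f 47 49 56
f 51 47 55
f 53 51 52
f 54 53 46

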